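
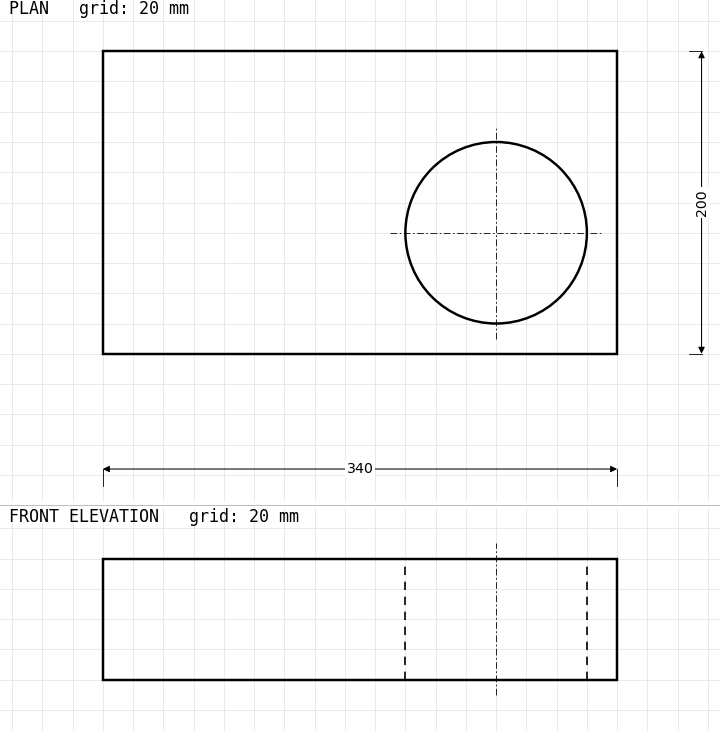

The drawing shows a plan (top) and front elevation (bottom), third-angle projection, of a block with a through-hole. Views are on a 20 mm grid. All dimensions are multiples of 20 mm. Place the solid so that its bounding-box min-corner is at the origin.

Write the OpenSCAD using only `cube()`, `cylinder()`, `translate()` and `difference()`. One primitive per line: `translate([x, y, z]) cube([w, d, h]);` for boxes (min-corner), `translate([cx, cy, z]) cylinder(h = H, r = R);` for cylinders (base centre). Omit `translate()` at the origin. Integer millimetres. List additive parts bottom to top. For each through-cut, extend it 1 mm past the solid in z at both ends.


difference() {
  cube([340, 200, 80]);
  translate([260, 80, -1]) cylinder(h = 82, r = 60);
}


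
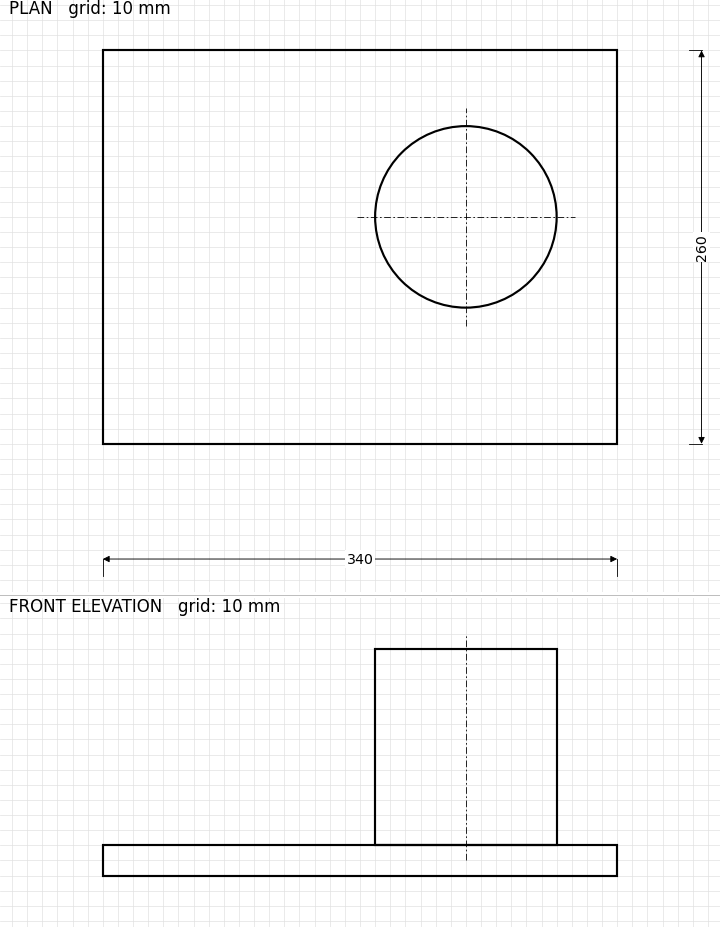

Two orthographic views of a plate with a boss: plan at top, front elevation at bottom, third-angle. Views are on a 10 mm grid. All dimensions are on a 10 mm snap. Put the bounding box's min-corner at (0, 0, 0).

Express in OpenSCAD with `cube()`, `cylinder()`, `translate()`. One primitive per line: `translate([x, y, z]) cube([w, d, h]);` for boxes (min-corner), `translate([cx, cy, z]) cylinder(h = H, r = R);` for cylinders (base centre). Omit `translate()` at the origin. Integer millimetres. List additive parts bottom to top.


cube([340, 260, 20]);
translate([240, 150, 20]) cylinder(h = 130, r = 60);


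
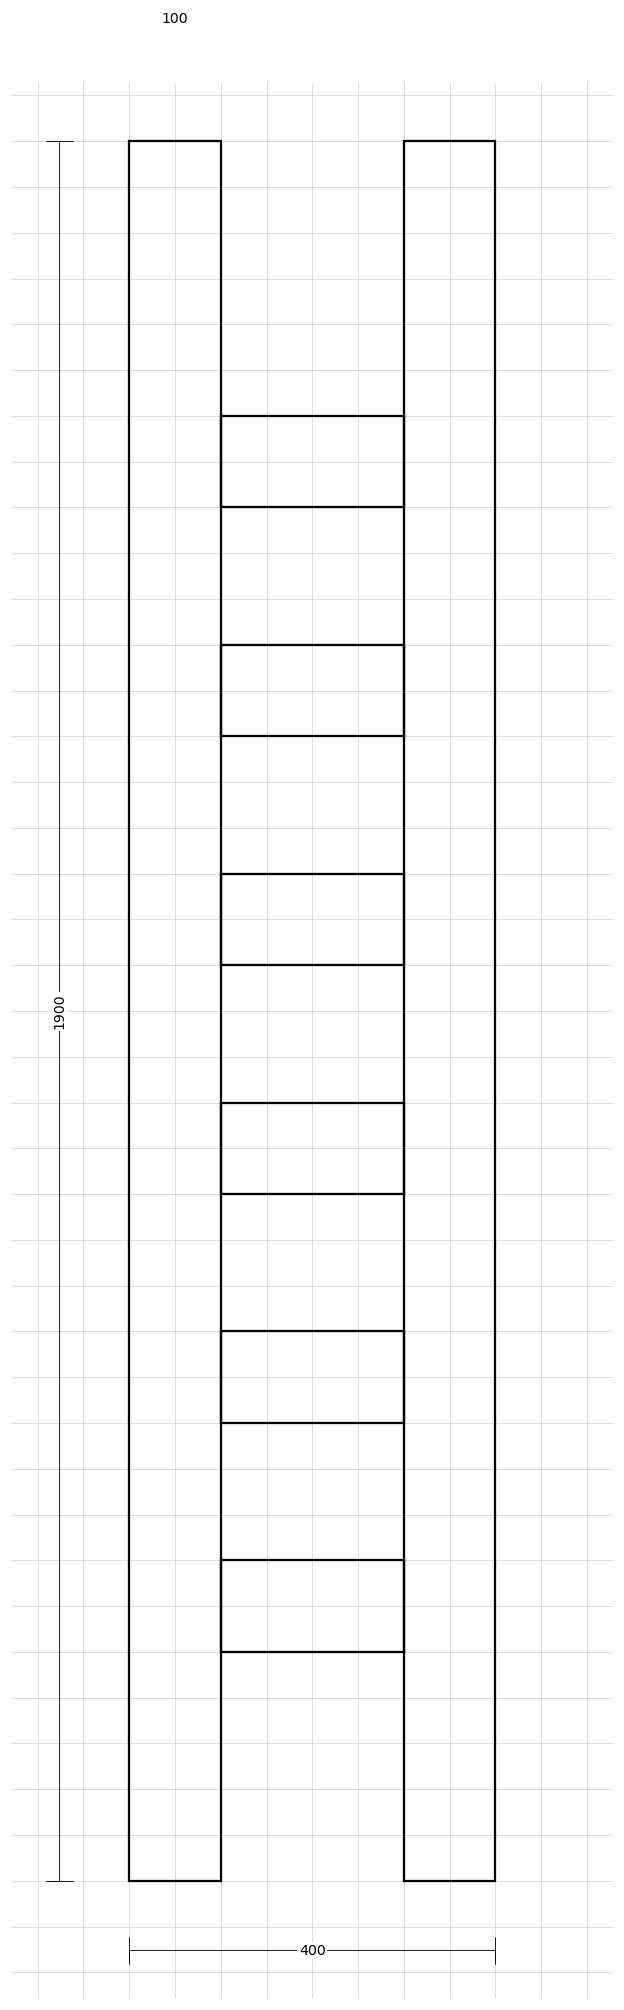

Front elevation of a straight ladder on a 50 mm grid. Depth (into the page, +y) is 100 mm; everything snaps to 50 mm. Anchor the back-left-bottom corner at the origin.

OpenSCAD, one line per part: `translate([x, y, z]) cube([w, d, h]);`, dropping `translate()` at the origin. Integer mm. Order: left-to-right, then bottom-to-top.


cube([100, 100, 1900]);
translate([100, 0, 250]) cube([200, 100, 100]);
translate([100, 0, 500]) cube([200, 100, 100]);
translate([100, 0, 750]) cube([200, 100, 100]);
translate([100, 0, 1000]) cube([200, 100, 100]);
translate([100, 0, 1250]) cube([200, 100, 100]);
translate([100, 0, 1500]) cube([200, 100, 100]);
translate([300, 0, 0]) cube([100, 100, 1900]);


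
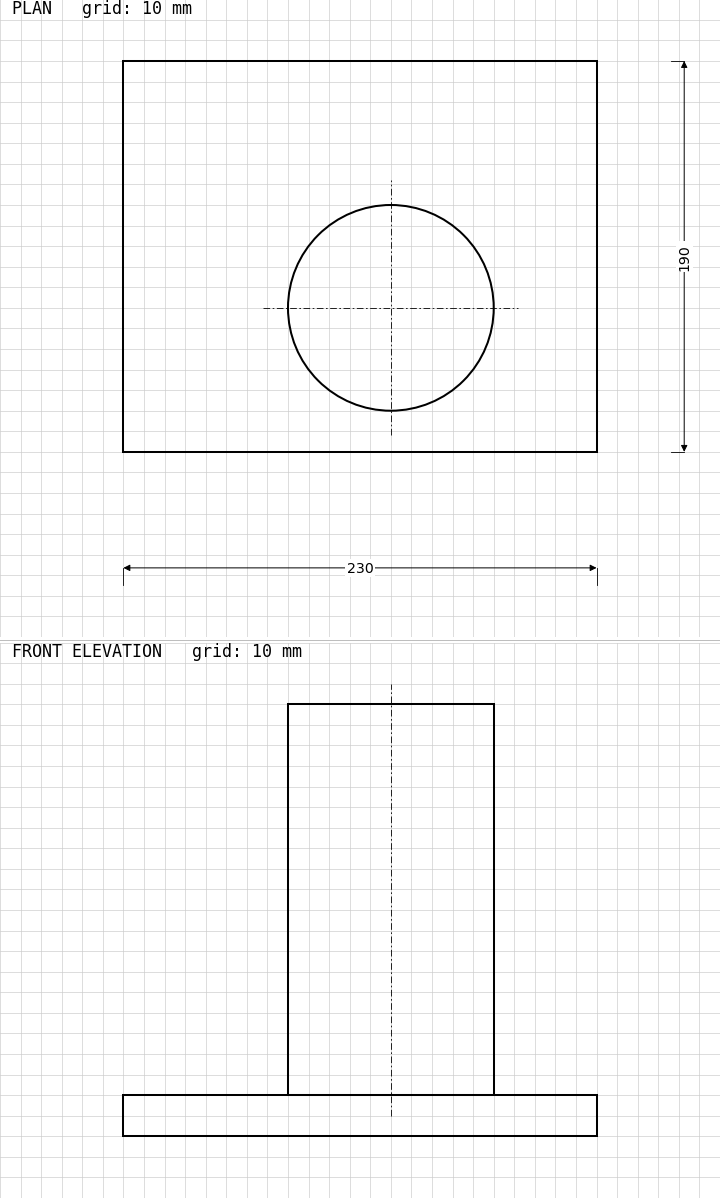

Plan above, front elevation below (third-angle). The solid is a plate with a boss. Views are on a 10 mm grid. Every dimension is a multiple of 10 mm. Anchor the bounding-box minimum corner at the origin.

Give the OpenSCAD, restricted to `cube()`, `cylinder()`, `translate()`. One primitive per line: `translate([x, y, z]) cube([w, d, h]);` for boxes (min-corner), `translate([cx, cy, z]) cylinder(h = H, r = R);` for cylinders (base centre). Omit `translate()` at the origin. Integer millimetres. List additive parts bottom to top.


cube([230, 190, 20]);
translate([130, 70, 20]) cylinder(h = 190, r = 50);


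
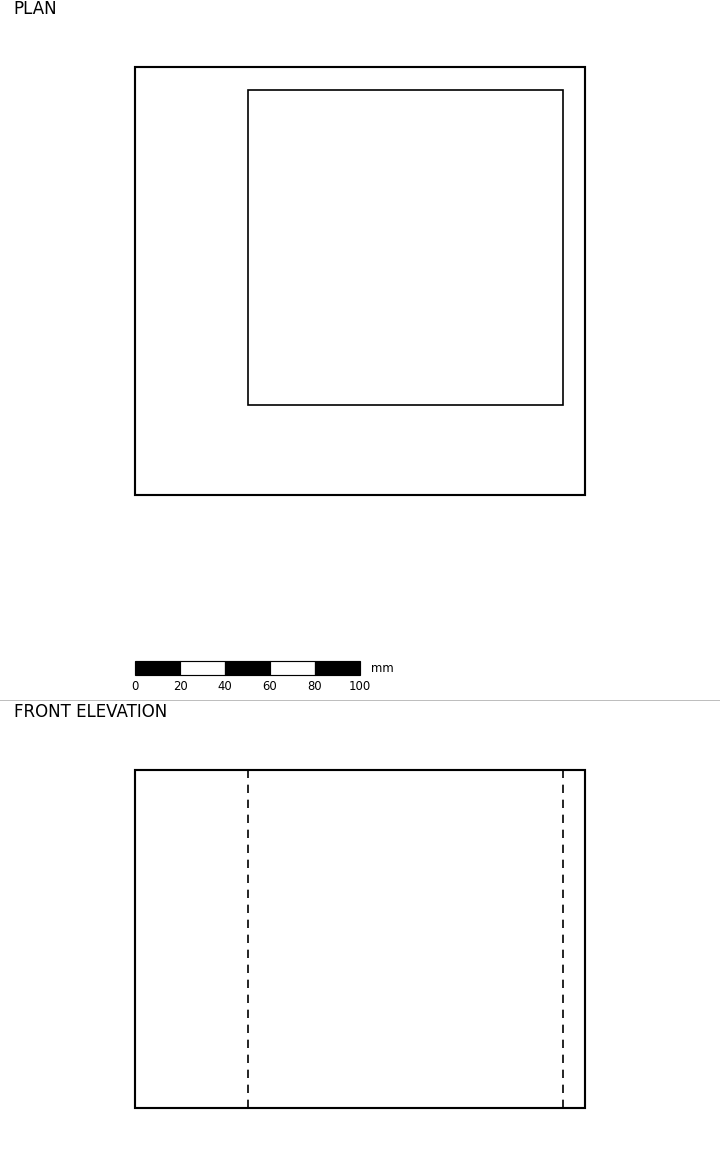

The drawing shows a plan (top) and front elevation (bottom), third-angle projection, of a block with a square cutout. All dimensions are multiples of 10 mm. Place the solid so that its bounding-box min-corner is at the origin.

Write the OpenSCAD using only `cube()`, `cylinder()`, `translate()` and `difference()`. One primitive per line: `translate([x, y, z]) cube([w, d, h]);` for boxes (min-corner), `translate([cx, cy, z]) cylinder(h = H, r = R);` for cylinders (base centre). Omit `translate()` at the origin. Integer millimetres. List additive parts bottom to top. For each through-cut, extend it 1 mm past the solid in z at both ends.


difference() {
  cube([200, 190, 150]);
  translate([50, 40, -1]) cube([140, 140, 152]);
}


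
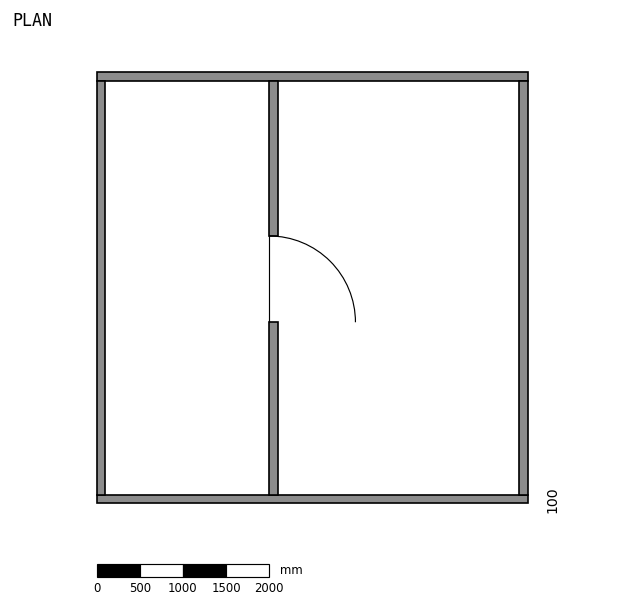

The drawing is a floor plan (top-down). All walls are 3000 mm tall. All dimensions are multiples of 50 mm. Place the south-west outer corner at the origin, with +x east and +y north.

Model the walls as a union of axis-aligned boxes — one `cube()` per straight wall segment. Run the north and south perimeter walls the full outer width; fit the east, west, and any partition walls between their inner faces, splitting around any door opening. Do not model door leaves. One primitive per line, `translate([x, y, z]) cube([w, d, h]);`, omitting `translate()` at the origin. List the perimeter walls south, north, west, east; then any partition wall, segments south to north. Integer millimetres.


cube([5000, 100, 3000]);
translate([0, 4900, 0]) cube([5000, 100, 3000]);
translate([0, 100, 0]) cube([100, 4800, 3000]);
translate([4900, 100, 0]) cube([100, 4800, 3000]);
translate([2000, 100, 0]) cube([100, 2000, 3000]);
translate([2000, 3100, 0]) cube([100, 1800, 3000]);


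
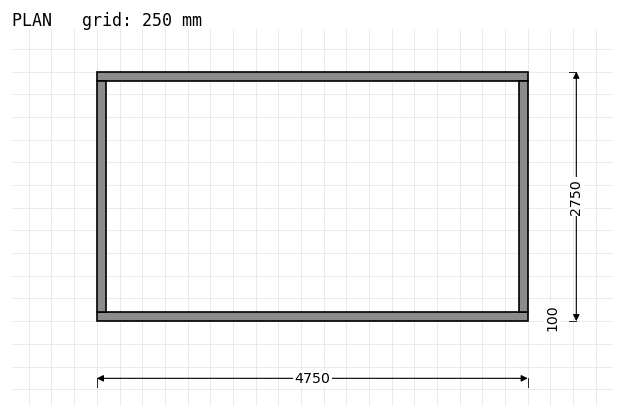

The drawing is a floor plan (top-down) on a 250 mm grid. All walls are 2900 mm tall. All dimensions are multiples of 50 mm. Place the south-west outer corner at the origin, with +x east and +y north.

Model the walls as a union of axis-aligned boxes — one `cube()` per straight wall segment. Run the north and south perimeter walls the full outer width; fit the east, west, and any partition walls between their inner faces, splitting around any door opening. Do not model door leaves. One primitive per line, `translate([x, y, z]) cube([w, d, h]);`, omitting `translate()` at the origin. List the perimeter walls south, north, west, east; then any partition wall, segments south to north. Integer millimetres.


cube([4750, 100, 2900]);
translate([0, 2650, 0]) cube([4750, 100, 2900]);
translate([0, 100, 0]) cube([100, 2550, 2900]);
translate([4650, 100, 0]) cube([100, 2550, 2900]);


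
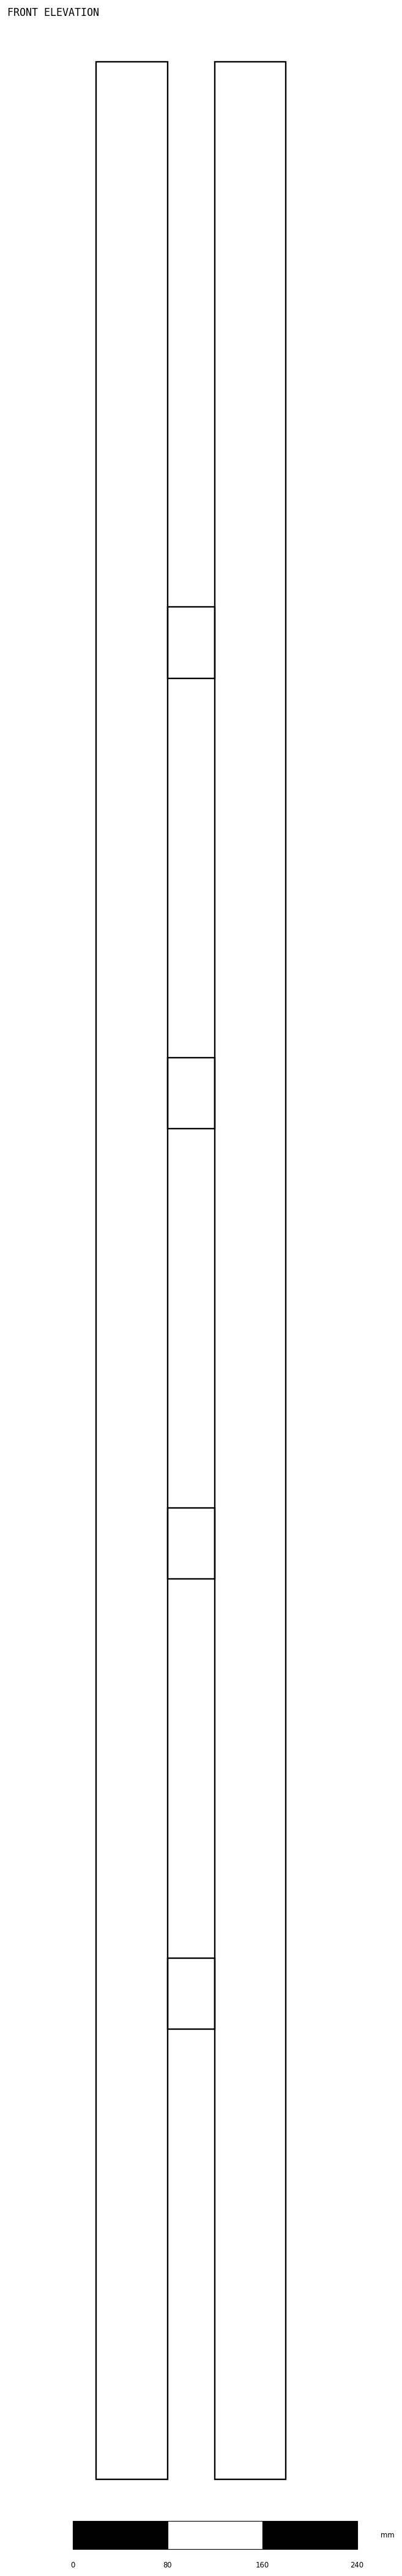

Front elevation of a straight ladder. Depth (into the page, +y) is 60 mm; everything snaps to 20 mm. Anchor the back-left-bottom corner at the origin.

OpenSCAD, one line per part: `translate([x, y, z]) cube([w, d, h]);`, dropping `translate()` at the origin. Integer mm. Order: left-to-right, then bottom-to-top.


cube([60, 60, 2040]);
translate([60, 0, 380]) cube([40, 60, 60]);
translate([60, 0, 760]) cube([40, 60, 60]);
translate([60, 0, 1140]) cube([40, 60, 60]);
translate([60, 0, 1520]) cube([40, 60, 60]);
translate([100, 0, 0]) cube([60, 60, 2040]);


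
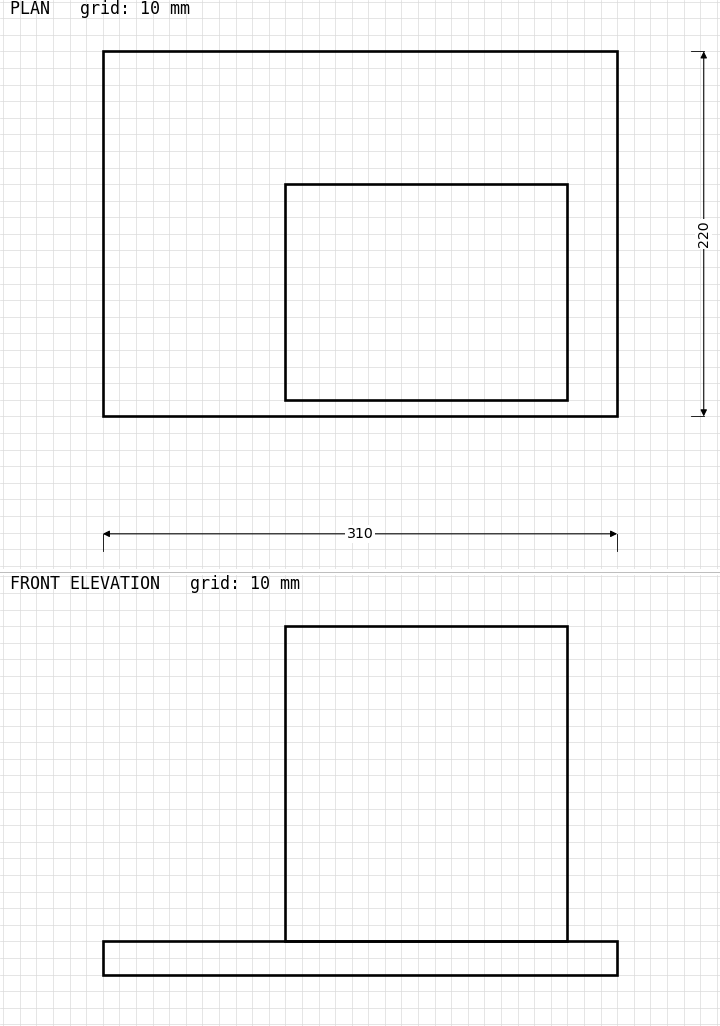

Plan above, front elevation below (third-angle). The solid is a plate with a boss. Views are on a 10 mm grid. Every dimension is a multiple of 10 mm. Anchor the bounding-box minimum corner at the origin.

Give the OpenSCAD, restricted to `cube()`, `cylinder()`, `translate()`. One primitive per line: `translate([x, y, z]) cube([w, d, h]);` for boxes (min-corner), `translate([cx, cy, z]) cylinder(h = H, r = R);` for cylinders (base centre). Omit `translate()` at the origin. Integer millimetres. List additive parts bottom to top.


cube([310, 220, 20]);
translate([110, 10, 20]) cube([170, 130, 190]);


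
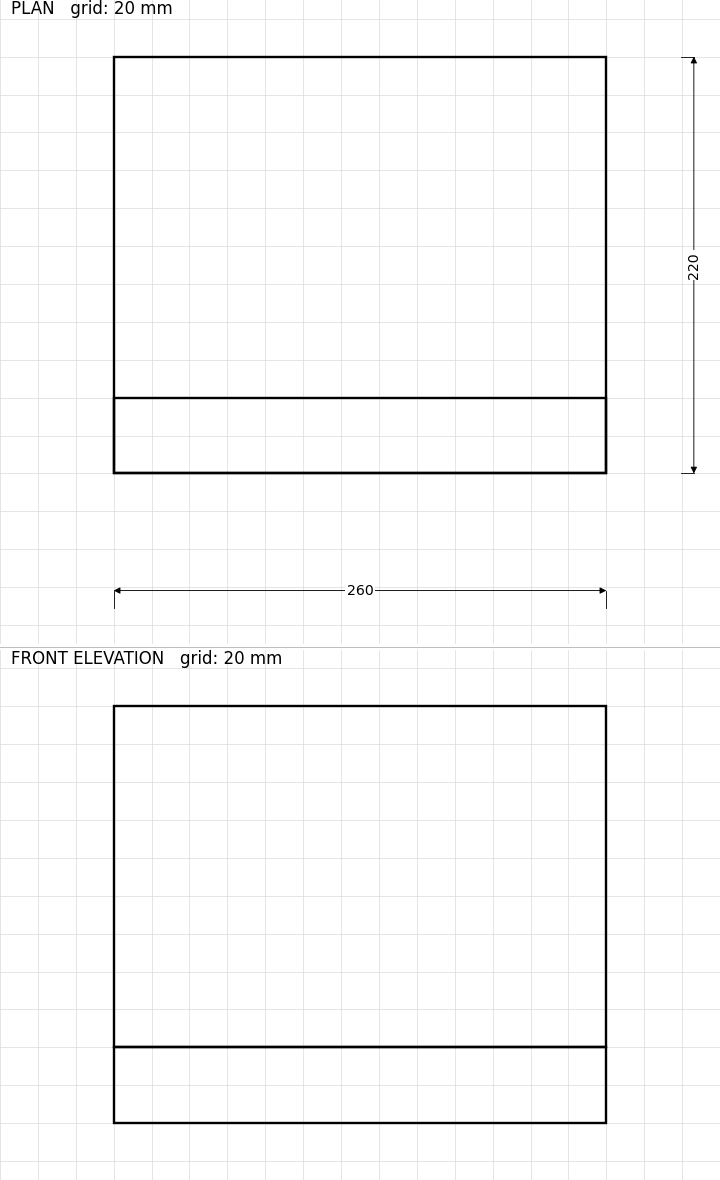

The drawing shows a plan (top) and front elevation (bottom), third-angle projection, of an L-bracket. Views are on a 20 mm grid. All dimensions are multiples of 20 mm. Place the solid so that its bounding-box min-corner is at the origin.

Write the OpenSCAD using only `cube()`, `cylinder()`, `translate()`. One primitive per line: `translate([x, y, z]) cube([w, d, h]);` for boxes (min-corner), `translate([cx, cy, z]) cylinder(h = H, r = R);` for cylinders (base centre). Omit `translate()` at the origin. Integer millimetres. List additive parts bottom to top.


cube([260, 220, 40]);
translate([0, 0, 40]) cube([260, 40, 180]);


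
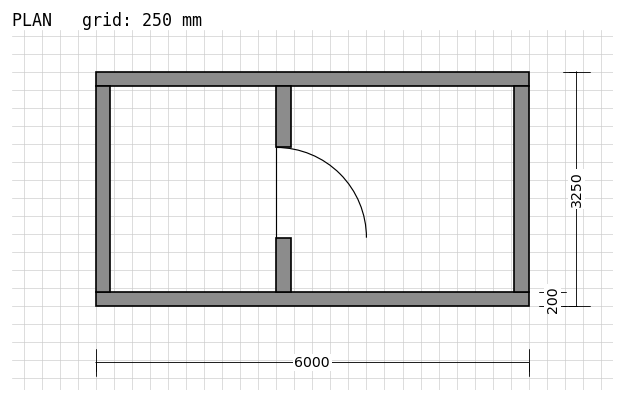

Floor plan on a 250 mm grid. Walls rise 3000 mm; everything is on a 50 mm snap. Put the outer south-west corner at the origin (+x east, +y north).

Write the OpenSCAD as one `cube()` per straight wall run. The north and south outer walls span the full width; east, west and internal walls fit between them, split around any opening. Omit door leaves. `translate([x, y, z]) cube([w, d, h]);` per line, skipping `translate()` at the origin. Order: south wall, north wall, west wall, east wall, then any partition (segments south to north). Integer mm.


cube([6000, 200, 3000]);
translate([0, 3050, 0]) cube([6000, 200, 3000]);
translate([0, 200, 0]) cube([200, 2850, 3000]);
translate([5800, 200, 0]) cube([200, 2850, 3000]);
translate([2500, 200, 0]) cube([200, 750, 3000]);
translate([2500, 2200, 0]) cube([200, 850, 3000]);


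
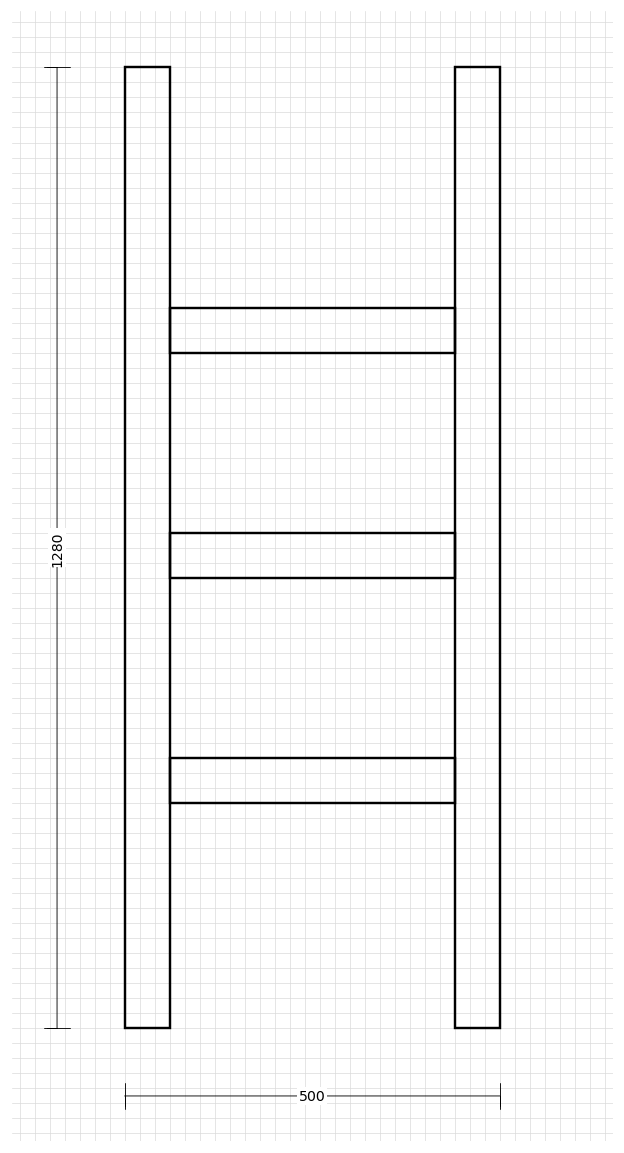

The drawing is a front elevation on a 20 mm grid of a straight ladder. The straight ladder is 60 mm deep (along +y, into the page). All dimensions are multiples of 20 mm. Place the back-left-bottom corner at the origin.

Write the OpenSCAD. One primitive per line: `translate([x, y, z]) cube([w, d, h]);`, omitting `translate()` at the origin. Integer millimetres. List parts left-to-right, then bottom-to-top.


cube([60, 60, 1280]);
translate([60, 0, 300]) cube([380, 60, 60]);
translate([60, 0, 600]) cube([380, 60, 60]);
translate([60, 0, 900]) cube([380, 60, 60]);
translate([440, 0, 0]) cube([60, 60, 1280]);


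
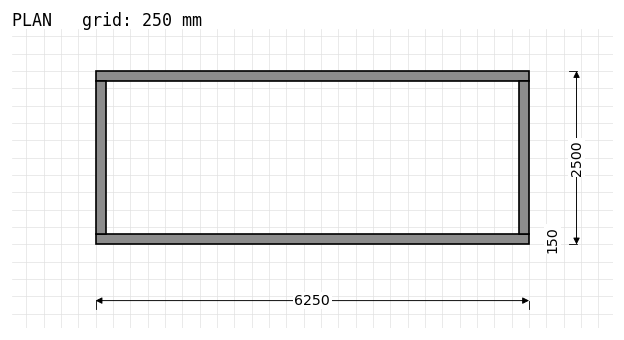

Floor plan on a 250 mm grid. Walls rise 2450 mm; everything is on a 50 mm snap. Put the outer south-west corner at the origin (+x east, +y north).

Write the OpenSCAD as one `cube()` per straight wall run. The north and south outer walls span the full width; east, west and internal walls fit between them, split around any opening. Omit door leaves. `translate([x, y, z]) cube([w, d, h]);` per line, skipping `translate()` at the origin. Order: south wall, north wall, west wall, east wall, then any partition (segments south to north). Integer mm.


cube([6250, 150, 2450]);
translate([0, 2350, 0]) cube([6250, 150, 2450]);
translate([0, 150, 0]) cube([150, 2200, 2450]);
translate([6100, 150, 0]) cube([150, 2200, 2450]);


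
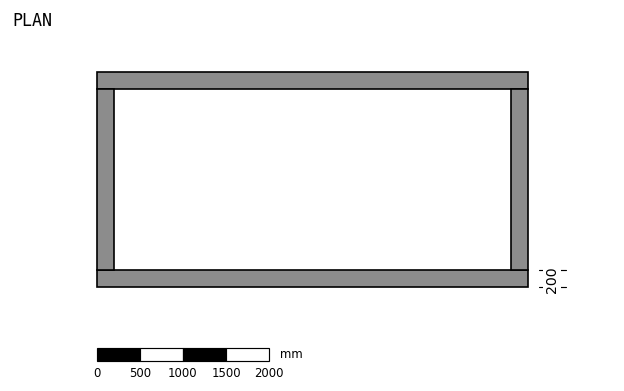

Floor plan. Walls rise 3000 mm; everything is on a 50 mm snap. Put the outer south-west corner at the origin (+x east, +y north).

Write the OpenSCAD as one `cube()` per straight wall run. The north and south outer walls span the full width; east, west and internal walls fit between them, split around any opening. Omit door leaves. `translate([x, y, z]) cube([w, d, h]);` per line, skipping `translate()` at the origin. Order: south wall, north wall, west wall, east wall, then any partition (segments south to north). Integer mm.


cube([5000, 200, 3000]);
translate([0, 2300, 0]) cube([5000, 200, 3000]);
translate([0, 200, 0]) cube([200, 2100, 3000]);
translate([4800, 200, 0]) cube([200, 2100, 3000]);


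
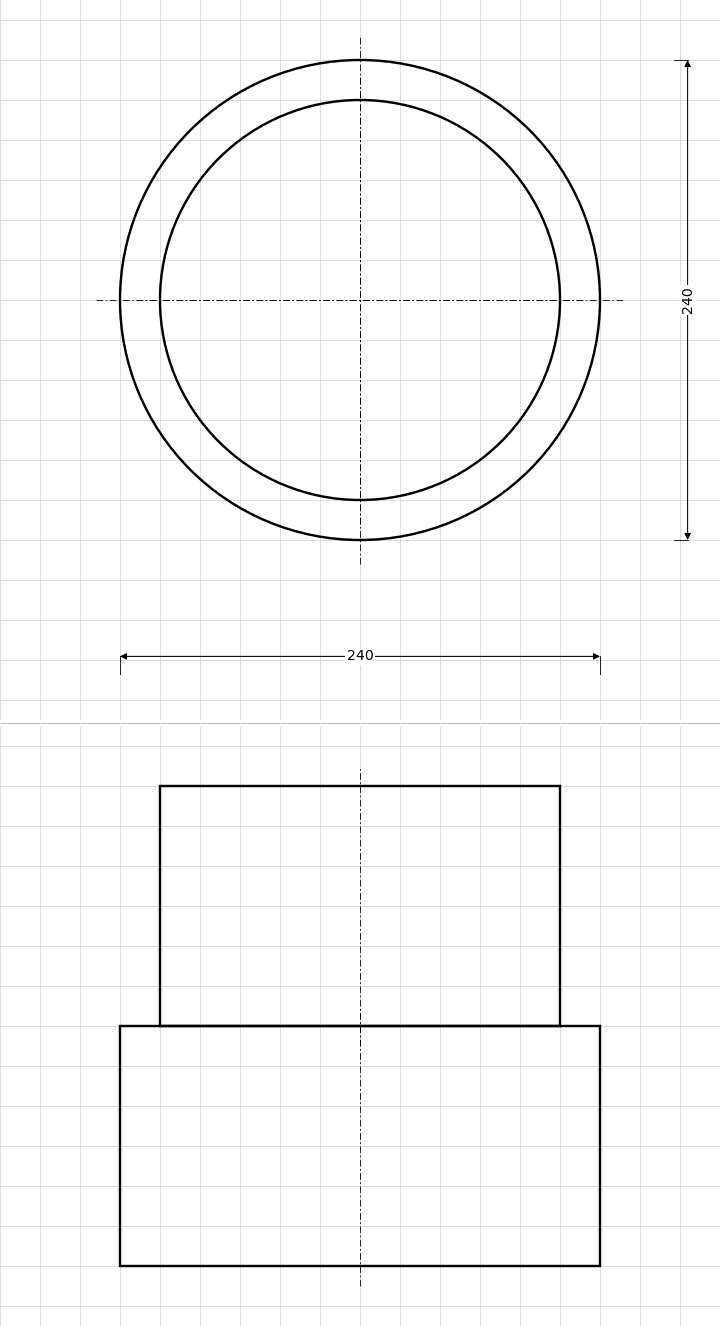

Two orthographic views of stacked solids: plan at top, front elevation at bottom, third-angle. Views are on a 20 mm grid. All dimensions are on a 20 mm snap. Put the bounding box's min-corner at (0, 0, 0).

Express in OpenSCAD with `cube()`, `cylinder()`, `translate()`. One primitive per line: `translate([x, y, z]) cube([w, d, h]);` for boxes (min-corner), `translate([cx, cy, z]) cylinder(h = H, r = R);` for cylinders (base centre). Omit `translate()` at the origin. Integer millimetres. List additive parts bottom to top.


translate([120, 120, 0]) cylinder(h = 120, r = 120);
translate([120, 120, 120]) cylinder(h = 120, r = 100);


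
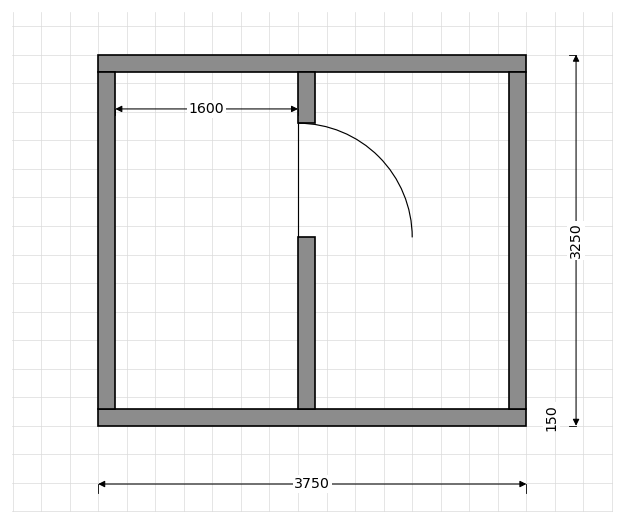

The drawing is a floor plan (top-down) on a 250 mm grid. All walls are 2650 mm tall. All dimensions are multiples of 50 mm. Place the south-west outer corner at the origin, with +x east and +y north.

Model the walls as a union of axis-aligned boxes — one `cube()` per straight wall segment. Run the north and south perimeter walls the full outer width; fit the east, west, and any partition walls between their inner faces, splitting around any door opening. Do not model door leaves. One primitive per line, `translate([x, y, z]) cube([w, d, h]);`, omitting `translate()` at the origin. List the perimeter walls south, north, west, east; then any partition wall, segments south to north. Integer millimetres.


cube([3750, 150, 2650]);
translate([0, 3100, 0]) cube([3750, 150, 2650]);
translate([0, 150, 0]) cube([150, 2950, 2650]);
translate([3600, 150, 0]) cube([150, 2950, 2650]);
translate([1750, 150, 0]) cube([150, 1500, 2650]);
translate([1750, 2650, 0]) cube([150, 450, 2650]);


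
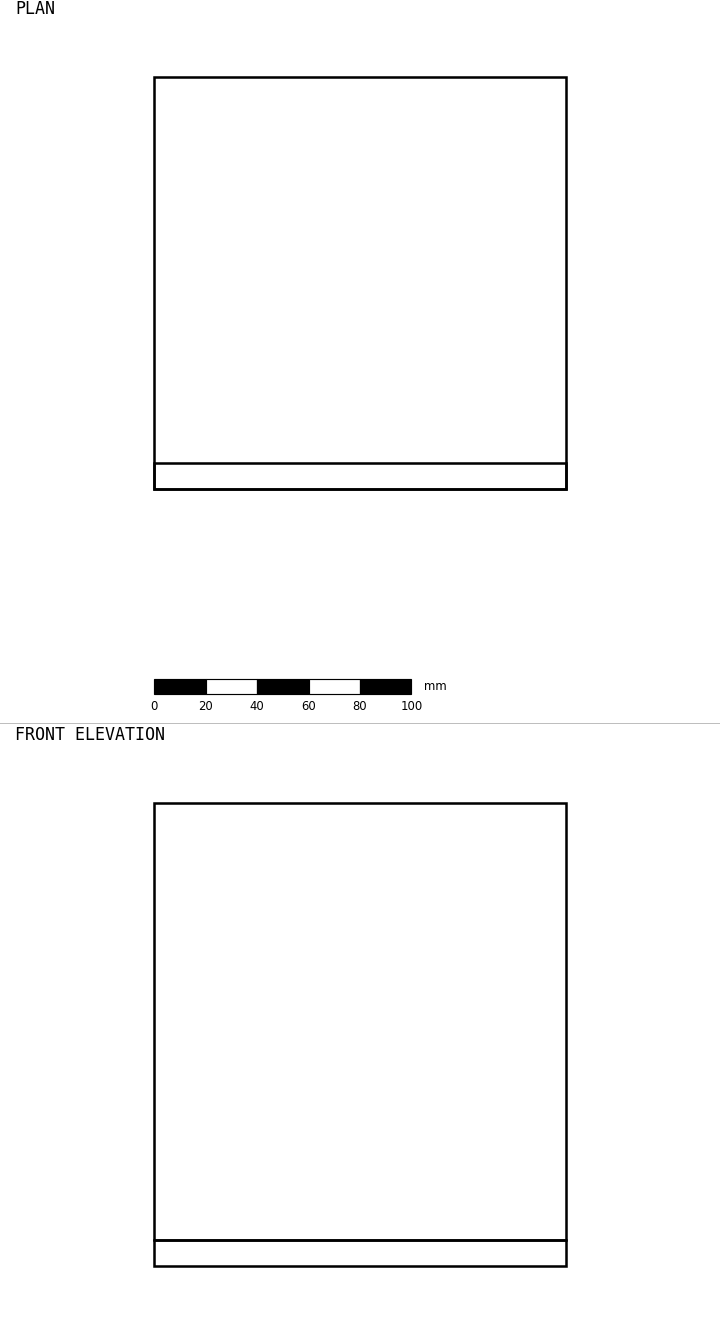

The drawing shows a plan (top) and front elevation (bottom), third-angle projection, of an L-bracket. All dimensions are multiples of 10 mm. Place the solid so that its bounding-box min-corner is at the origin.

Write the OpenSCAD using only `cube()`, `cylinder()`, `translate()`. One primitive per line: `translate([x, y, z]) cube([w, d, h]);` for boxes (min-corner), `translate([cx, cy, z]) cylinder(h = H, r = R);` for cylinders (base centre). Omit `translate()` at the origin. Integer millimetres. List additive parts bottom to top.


cube([160, 160, 10]);
translate([0, 0, 10]) cube([160, 10, 170]);


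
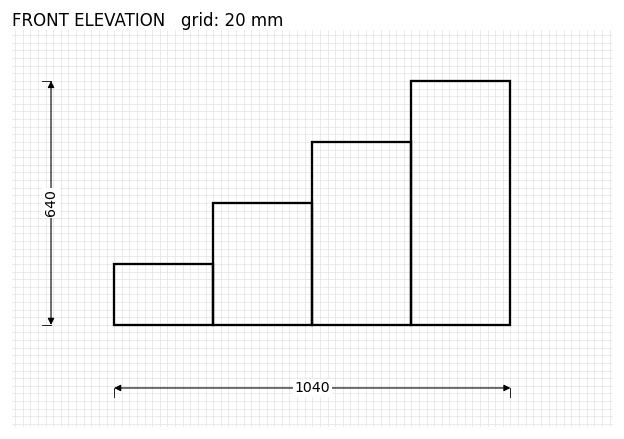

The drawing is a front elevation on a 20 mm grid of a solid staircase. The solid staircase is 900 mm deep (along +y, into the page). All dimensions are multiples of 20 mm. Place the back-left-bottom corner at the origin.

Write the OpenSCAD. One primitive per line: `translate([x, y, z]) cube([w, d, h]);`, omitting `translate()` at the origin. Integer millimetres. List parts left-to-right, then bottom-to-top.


cube([260, 900, 160]);
translate([260, 0, 0]) cube([260, 900, 320]);
translate([520, 0, 0]) cube([260, 900, 480]);
translate([780, 0, 0]) cube([260, 900, 640]);


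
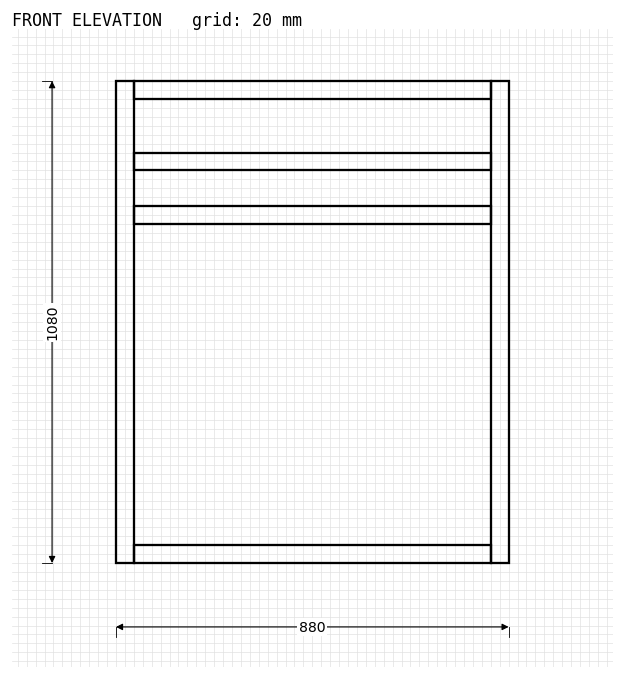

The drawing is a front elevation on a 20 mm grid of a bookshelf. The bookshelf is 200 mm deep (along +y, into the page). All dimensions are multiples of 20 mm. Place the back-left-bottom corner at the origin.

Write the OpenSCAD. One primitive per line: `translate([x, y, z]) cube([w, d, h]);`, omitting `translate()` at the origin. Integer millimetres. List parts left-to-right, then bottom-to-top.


cube([40, 200, 1080]);
translate([40, 0, 0]) cube([800, 200, 40]);
translate([40, 0, 760]) cube([800, 200, 40]);
translate([40, 0, 880]) cube([800, 200, 40]);
translate([40, 0, 1040]) cube([800, 200, 40]);
translate([840, 0, 0]) cube([40, 200, 1080]);


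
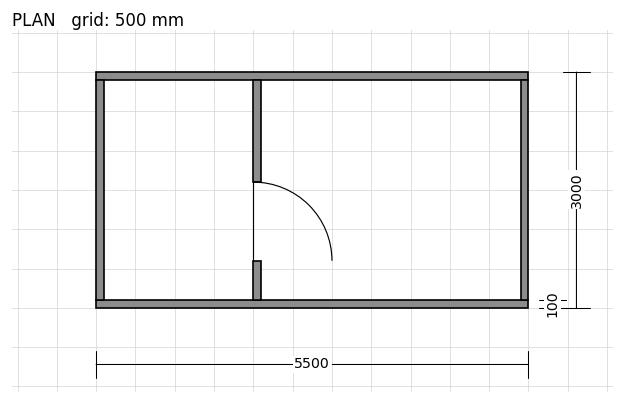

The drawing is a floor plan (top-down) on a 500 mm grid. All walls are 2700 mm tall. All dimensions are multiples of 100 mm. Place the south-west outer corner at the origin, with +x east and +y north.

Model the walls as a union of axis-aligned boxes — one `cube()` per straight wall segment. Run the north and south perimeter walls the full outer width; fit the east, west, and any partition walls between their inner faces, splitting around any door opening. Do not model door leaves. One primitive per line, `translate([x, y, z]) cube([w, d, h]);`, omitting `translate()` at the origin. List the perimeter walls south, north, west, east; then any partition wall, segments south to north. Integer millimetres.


cube([5500, 100, 2700]);
translate([0, 2900, 0]) cube([5500, 100, 2700]);
translate([0, 100, 0]) cube([100, 2800, 2700]);
translate([5400, 100, 0]) cube([100, 2800, 2700]);
translate([2000, 100, 0]) cube([100, 500, 2700]);
translate([2000, 1600, 0]) cube([100, 1300, 2700]);


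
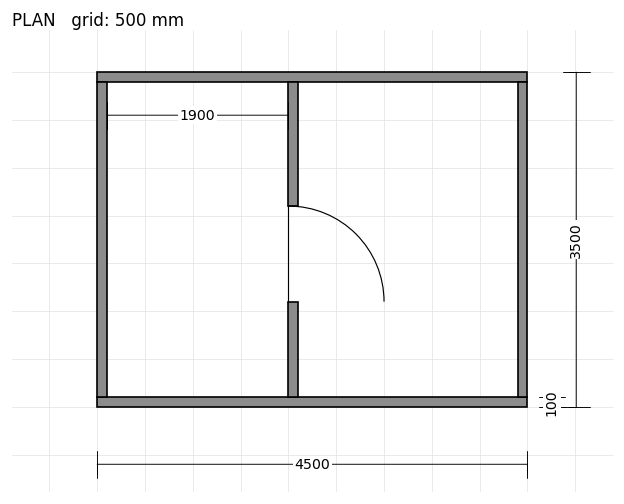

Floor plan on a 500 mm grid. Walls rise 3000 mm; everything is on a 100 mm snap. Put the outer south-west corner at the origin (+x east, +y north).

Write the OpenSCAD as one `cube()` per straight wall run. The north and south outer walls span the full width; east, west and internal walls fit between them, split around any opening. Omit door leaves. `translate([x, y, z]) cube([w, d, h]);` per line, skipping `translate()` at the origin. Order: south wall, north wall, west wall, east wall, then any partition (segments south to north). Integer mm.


cube([4500, 100, 3000]);
translate([0, 3400, 0]) cube([4500, 100, 3000]);
translate([0, 100, 0]) cube([100, 3300, 3000]);
translate([4400, 100, 0]) cube([100, 3300, 3000]);
translate([2000, 100, 0]) cube([100, 1000, 3000]);
translate([2000, 2100, 0]) cube([100, 1300, 3000]);


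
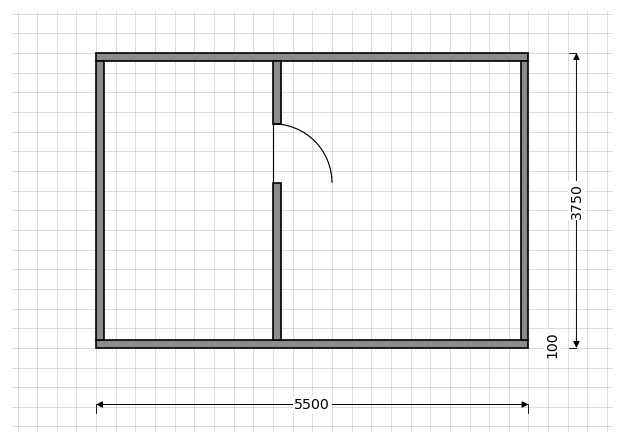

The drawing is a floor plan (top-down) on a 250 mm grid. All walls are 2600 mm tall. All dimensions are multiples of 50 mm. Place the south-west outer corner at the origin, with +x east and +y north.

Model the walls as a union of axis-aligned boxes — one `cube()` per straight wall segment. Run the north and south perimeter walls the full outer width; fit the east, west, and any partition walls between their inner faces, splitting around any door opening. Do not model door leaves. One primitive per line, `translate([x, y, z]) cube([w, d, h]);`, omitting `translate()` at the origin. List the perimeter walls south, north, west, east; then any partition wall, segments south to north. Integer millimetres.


cube([5500, 100, 2600]);
translate([0, 3650, 0]) cube([5500, 100, 2600]);
translate([0, 100, 0]) cube([100, 3550, 2600]);
translate([5400, 100, 0]) cube([100, 3550, 2600]);
translate([2250, 100, 0]) cube([100, 2000, 2600]);
translate([2250, 2850, 0]) cube([100, 800, 2600]);


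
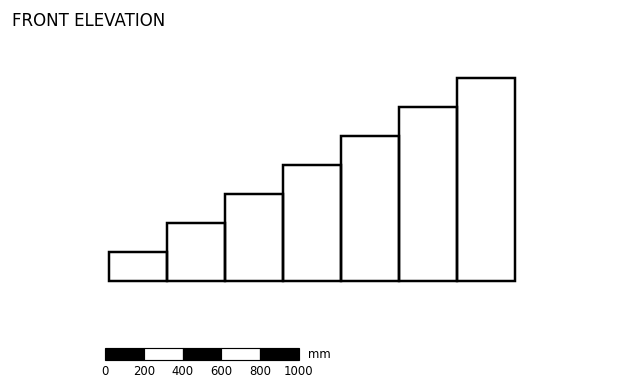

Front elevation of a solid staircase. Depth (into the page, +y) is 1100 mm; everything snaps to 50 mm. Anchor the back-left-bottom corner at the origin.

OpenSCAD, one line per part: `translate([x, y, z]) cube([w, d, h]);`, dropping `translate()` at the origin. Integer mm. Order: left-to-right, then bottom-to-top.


cube([300, 1100, 150]);
translate([300, 0, 0]) cube([300, 1100, 300]);
translate([600, 0, 0]) cube([300, 1100, 450]);
translate([900, 0, 0]) cube([300, 1100, 600]);
translate([1200, 0, 0]) cube([300, 1100, 750]);
translate([1500, 0, 0]) cube([300, 1100, 900]);
translate([1800, 0, 0]) cube([300, 1100, 1050]);


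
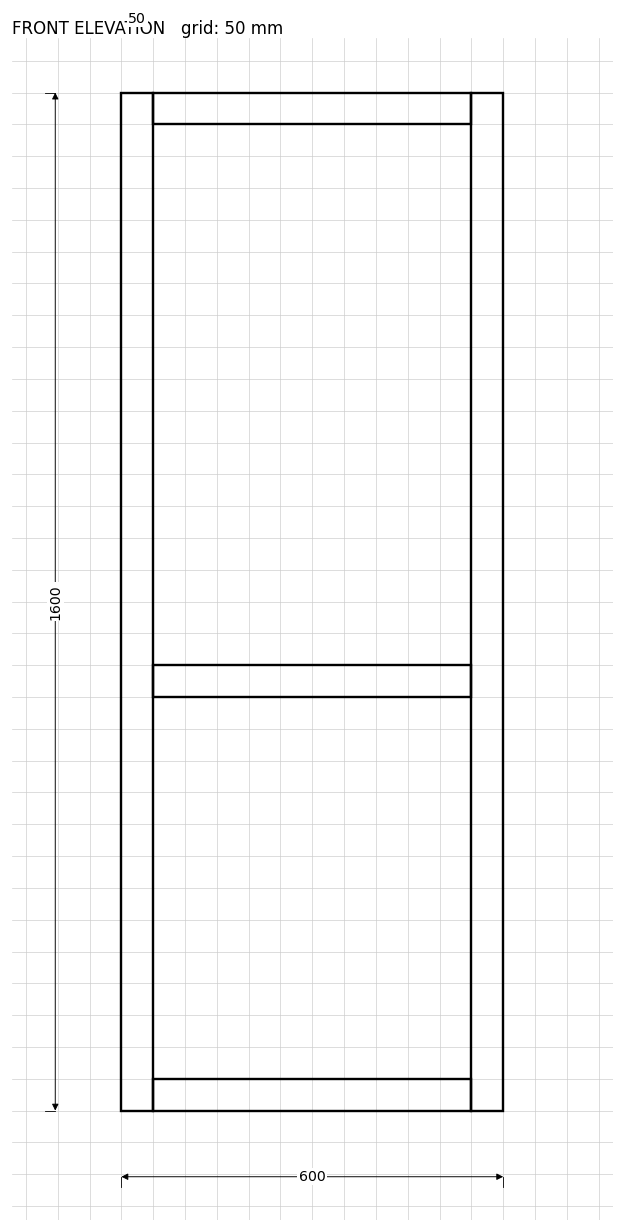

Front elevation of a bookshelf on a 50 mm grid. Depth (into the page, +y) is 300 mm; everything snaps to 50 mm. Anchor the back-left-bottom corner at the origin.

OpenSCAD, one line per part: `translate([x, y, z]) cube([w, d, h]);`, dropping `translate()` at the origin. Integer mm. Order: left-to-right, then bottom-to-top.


cube([50, 300, 1600]);
translate([50, 0, 0]) cube([500, 300, 50]);
translate([50, 0, 650]) cube([500, 300, 50]);
translate([50, 0, 1550]) cube([500, 300, 50]);
translate([550, 0, 0]) cube([50, 300, 1600]);


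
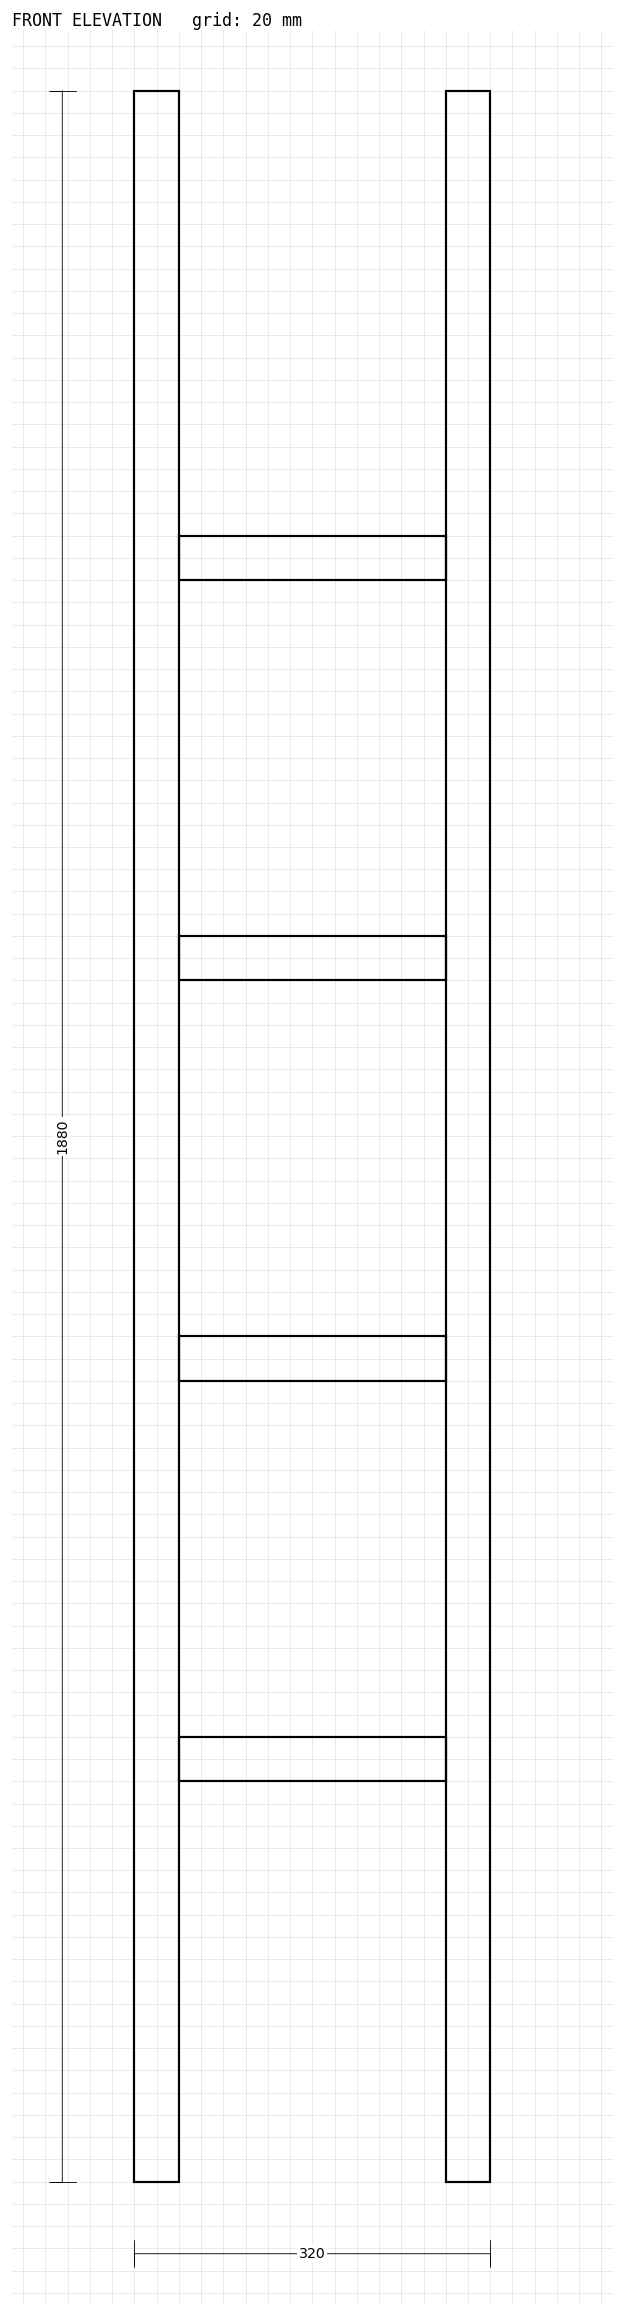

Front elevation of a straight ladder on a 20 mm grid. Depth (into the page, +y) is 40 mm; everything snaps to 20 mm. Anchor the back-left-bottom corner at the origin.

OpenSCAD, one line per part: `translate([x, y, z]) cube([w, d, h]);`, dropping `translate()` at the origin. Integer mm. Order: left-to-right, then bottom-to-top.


cube([40, 40, 1880]);
translate([40, 0, 360]) cube([240, 40, 40]);
translate([40, 0, 720]) cube([240, 40, 40]);
translate([40, 0, 1080]) cube([240, 40, 40]);
translate([40, 0, 1440]) cube([240, 40, 40]);
translate([280, 0, 0]) cube([40, 40, 1880]);


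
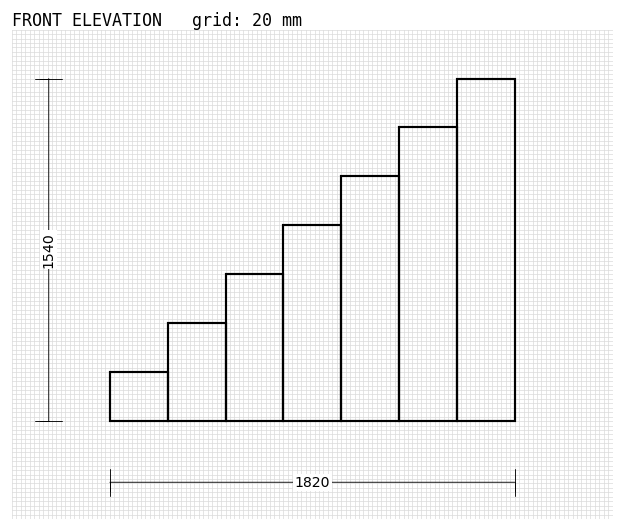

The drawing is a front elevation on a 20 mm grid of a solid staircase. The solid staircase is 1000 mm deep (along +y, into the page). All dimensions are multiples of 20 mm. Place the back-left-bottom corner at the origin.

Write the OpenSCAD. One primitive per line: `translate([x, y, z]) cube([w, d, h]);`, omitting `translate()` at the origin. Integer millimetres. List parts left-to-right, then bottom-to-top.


cube([260, 1000, 220]);
translate([260, 0, 0]) cube([260, 1000, 440]);
translate([520, 0, 0]) cube([260, 1000, 660]);
translate([780, 0, 0]) cube([260, 1000, 880]);
translate([1040, 0, 0]) cube([260, 1000, 1100]);
translate([1300, 0, 0]) cube([260, 1000, 1320]);
translate([1560, 0, 0]) cube([260, 1000, 1540]);


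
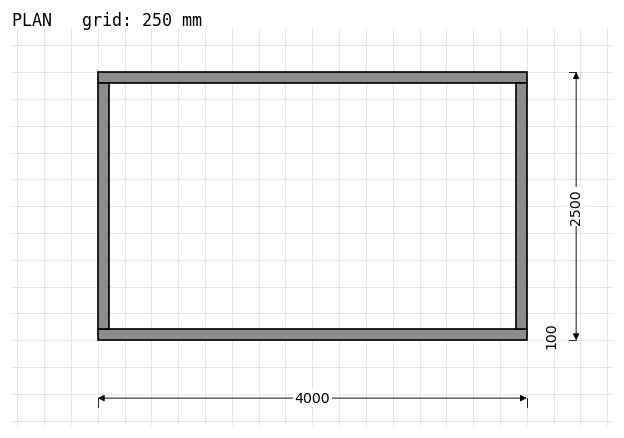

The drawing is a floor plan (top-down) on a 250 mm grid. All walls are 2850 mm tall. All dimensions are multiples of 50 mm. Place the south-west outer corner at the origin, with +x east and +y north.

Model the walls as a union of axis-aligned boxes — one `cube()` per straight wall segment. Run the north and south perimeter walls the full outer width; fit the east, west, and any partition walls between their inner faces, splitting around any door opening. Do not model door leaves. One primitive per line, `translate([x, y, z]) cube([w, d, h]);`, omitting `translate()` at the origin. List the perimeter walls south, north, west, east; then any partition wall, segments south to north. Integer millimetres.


cube([4000, 100, 2850]);
translate([0, 2400, 0]) cube([4000, 100, 2850]);
translate([0, 100, 0]) cube([100, 2300, 2850]);
translate([3900, 100, 0]) cube([100, 2300, 2850]);


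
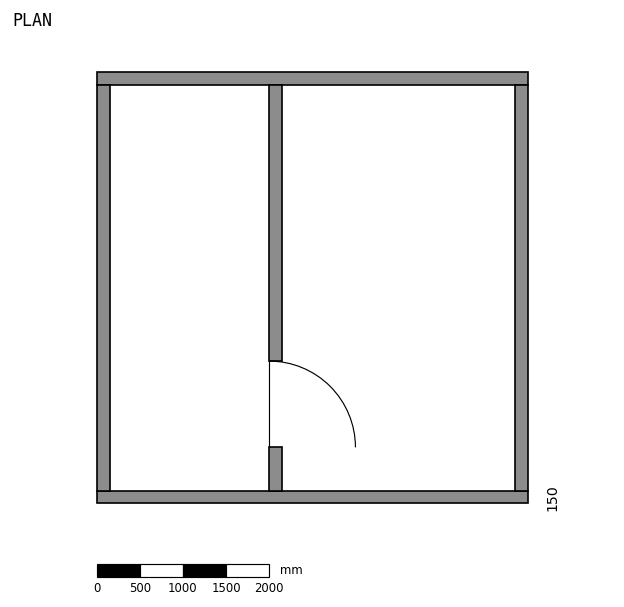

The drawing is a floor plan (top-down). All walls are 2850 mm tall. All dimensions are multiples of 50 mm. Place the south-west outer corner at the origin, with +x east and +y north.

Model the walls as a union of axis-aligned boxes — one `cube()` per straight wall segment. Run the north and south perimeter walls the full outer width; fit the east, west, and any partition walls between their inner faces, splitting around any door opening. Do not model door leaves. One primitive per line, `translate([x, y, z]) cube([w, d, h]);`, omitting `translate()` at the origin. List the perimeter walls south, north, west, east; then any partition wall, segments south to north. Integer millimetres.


cube([5000, 150, 2850]);
translate([0, 4850, 0]) cube([5000, 150, 2850]);
translate([0, 150, 0]) cube([150, 4700, 2850]);
translate([4850, 150, 0]) cube([150, 4700, 2850]);
translate([2000, 150, 0]) cube([150, 500, 2850]);
translate([2000, 1650, 0]) cube([150, 3200, 2850]);


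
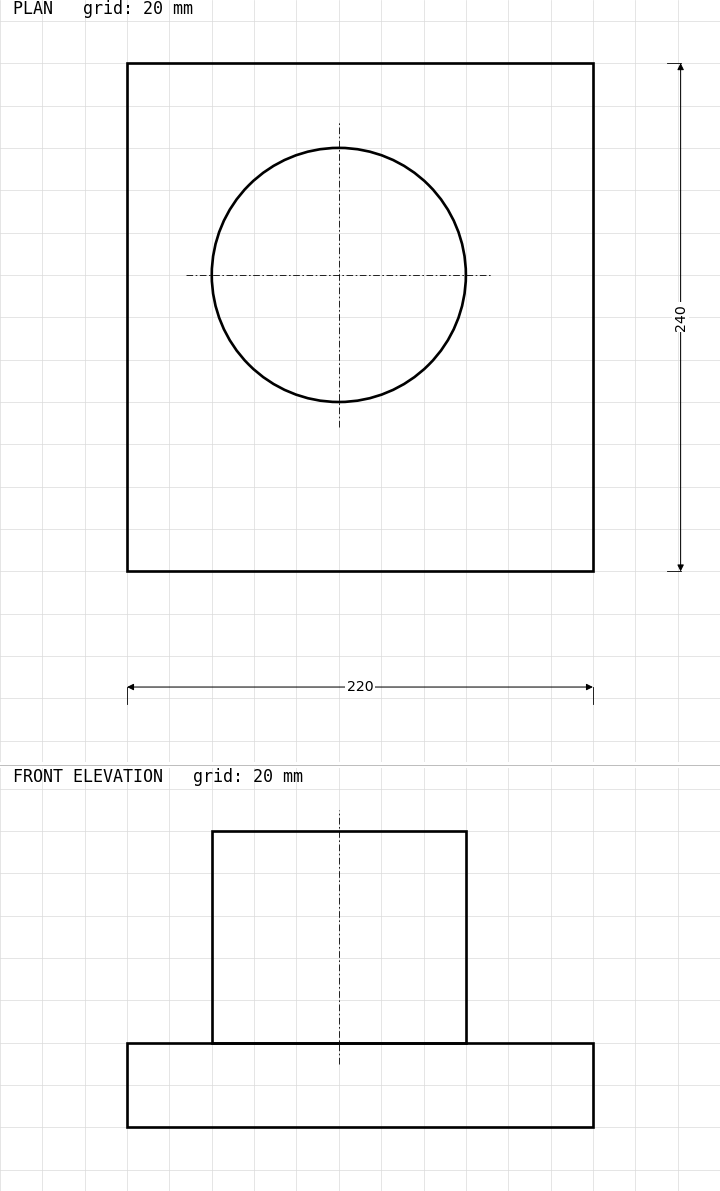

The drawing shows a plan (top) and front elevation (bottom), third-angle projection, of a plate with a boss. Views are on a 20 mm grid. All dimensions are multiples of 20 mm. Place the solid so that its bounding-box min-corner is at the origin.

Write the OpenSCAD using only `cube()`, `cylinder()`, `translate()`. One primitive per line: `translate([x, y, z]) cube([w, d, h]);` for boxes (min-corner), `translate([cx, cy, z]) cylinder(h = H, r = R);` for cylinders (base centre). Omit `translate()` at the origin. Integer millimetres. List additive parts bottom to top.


cube([220, 240, 40]);
translate([100, 140, 40]) cylinder(h = 100, r = 60);


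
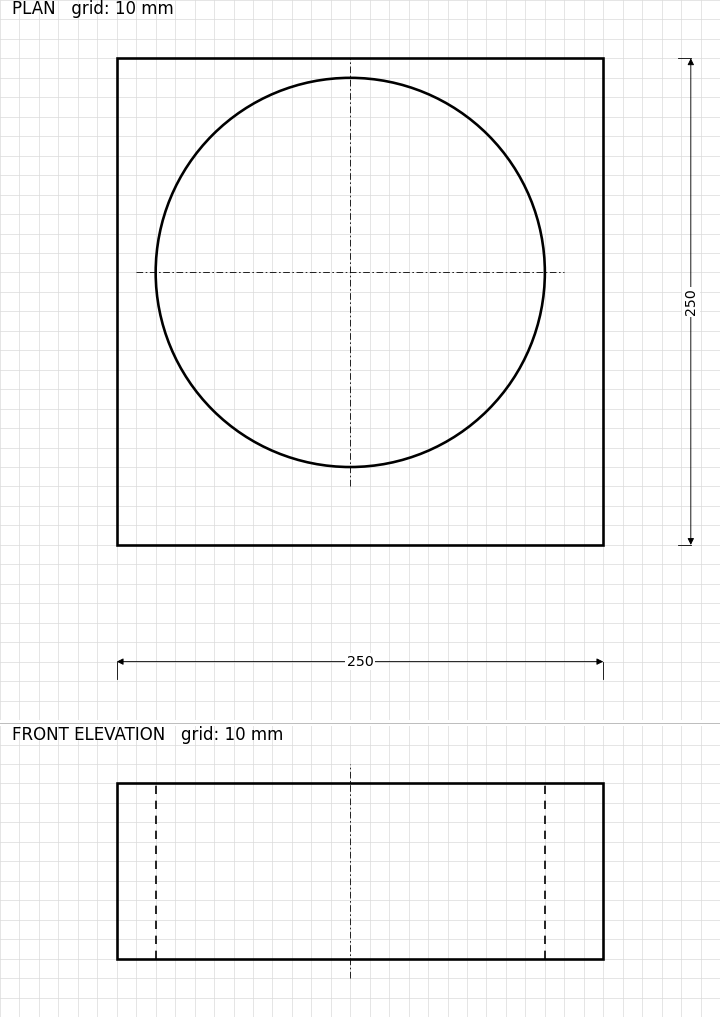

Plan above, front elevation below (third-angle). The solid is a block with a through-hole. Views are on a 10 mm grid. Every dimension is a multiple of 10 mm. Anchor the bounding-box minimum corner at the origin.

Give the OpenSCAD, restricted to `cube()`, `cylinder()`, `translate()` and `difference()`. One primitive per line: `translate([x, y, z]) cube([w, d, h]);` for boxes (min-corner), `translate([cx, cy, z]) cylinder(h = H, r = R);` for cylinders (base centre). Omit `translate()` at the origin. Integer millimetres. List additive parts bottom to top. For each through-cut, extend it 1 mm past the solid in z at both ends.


difference() {
  cube([250, 250, 90]);
  translate([120, 140, -1]) cylinder(h = 92, r = 100);
}


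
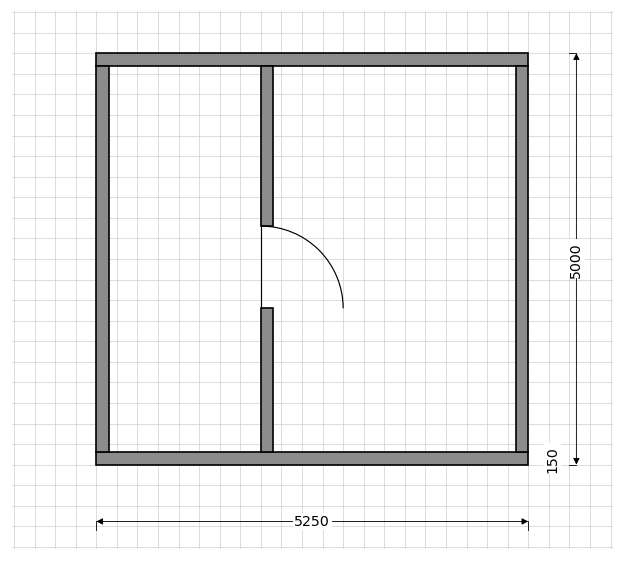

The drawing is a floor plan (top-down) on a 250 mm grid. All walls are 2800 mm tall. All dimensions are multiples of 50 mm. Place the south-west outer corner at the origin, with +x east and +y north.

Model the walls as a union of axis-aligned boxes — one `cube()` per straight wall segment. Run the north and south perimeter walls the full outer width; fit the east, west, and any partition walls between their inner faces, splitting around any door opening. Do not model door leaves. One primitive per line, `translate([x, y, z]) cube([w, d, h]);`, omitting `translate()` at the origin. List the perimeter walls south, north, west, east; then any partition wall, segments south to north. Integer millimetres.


cube([5250, 150, 2800]);
translate([0, 4850, 0]) cube([5250, 150, 2800]);
translate([0, 150, 0]) cube([150, 4700, 2800]);
translate([5100, 150, 0]) cube([150, 4700, 2800]);
translate([2000, 150, 0]) cube([150, 1750, 2800]);
translate([2000, 2900, 0]) cube([150, 1950, 2800]);


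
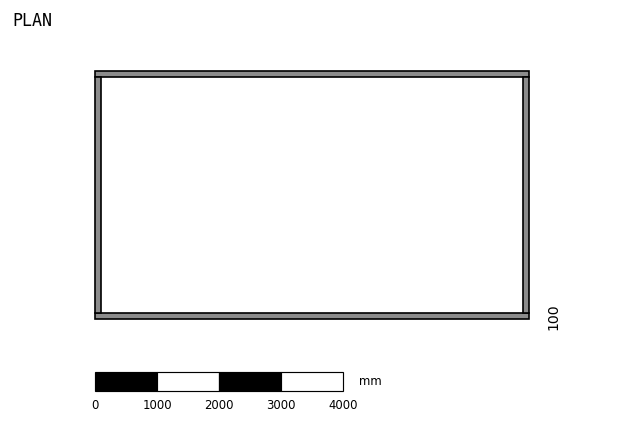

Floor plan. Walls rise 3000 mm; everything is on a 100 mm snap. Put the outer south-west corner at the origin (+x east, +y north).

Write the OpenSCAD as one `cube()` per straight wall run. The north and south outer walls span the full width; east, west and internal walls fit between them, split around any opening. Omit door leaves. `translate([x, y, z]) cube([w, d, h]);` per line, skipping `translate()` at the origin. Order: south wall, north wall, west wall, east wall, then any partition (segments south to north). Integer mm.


cube([7000, 100, 3000]);
translate([0, 3900, 0]) cube([7000, 100, 3000]);
translate([0, 100, 0]) cube([100, 3800, 3000]);
translate([6900, 100, 0]) cube([100, 3800, 3000]);


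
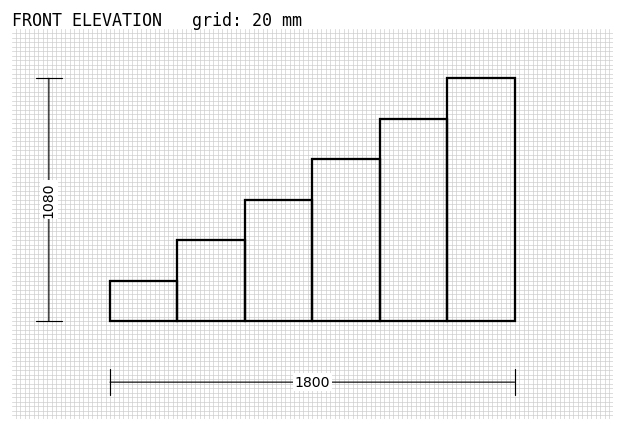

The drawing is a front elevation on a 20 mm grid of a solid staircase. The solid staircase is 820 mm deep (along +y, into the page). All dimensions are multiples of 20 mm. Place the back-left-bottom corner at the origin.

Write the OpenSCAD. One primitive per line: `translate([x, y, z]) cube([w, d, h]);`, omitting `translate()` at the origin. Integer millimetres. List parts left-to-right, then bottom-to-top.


cube([300, 820, 180]);
translate([300, 0, 0]) cube([300, 820, 360]);
translate([600, 0, 0]) cube([300, 820, 540]);
translate([900, 0, 0]) cube([300, 820, 720]);
translate([1200, 0, 0]) cube([300, 820, 900]);
translate([1500, 0, 0]) cube([300, 820, 1080]);


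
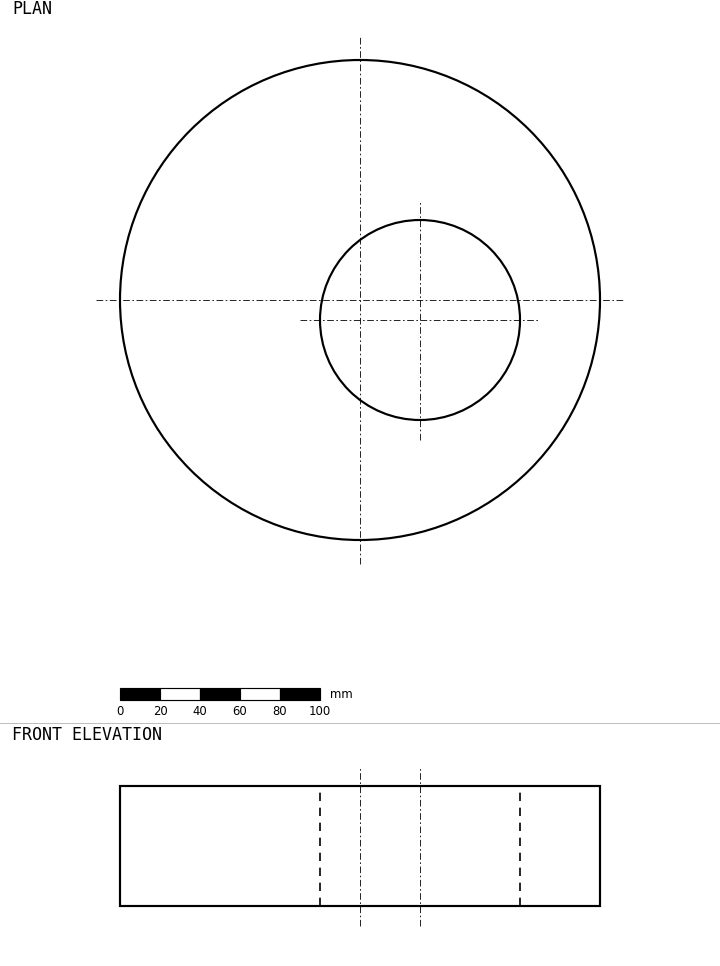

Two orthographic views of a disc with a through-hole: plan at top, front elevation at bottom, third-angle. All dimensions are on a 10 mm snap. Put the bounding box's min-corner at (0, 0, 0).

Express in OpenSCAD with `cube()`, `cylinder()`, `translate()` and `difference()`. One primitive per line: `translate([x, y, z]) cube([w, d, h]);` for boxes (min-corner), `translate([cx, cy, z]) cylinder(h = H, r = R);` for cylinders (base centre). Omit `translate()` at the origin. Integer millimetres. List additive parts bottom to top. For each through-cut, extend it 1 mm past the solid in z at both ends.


difference() {
  translate([120, 120, 0]) cylinder(h = 60, r = 120);
  translate([150, 110, -1]) cylinder(h = 62, r = 50);
}


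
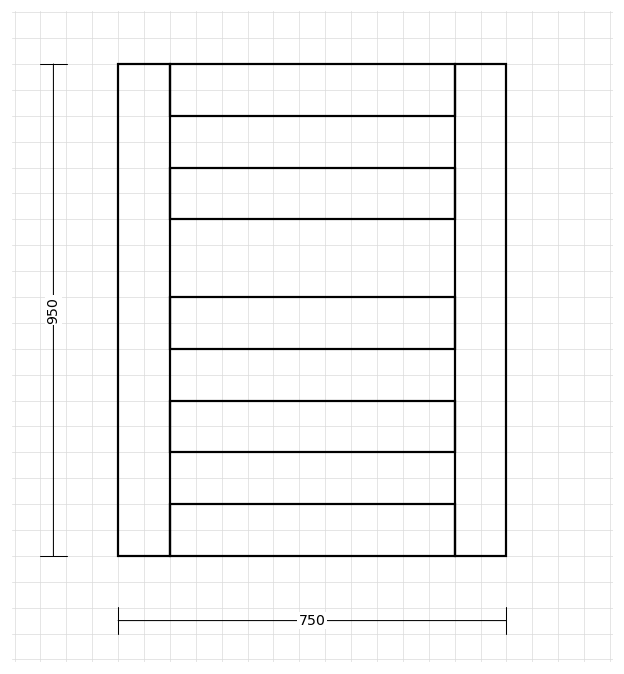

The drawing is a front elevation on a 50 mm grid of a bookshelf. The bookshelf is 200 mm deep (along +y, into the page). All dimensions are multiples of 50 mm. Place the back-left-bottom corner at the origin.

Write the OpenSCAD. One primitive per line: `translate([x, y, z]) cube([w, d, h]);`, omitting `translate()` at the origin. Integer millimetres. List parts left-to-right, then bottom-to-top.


cube([100, 200, 950]);
translate([100, 0, 0]) cube([550, 200, 100]);
translate([100, 0, 200]) cube([550, 200, 100]);
translate([100, 0, 400]) cube([550, 200, 100]);
translate([100, 0, 650]) cube([550, 200, 100]);
translate([100, 0, 850]) cube([550, 200, 100]);
translate([650, 0, 0]) cube([100, 200, 950]);


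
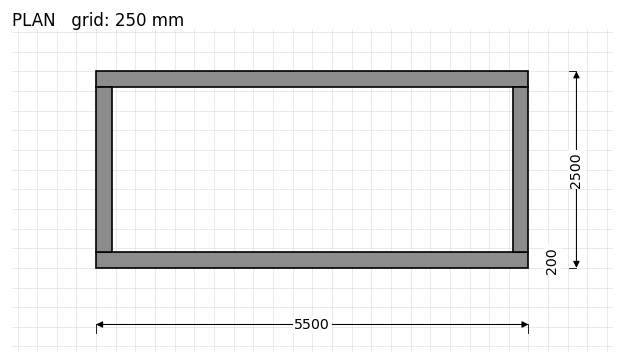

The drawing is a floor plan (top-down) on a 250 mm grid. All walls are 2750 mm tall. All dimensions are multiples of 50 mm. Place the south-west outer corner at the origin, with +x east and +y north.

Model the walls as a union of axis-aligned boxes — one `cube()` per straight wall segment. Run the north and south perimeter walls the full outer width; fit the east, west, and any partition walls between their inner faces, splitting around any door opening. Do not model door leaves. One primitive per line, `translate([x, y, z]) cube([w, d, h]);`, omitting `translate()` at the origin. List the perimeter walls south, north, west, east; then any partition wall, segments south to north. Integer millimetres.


cube([5500, 200, 2750]);
translate([0, 2300, 0]) cube([5500, 200, 2750]);
translate([0, 200, 0]) cube([200, 2100, 2750]);
translate([5300, 200, 0]) cube([200, 2100, 2750]);


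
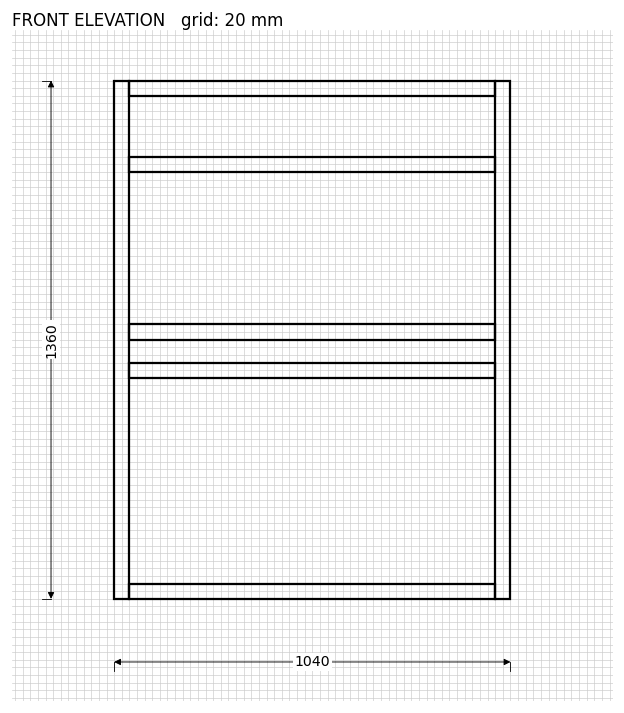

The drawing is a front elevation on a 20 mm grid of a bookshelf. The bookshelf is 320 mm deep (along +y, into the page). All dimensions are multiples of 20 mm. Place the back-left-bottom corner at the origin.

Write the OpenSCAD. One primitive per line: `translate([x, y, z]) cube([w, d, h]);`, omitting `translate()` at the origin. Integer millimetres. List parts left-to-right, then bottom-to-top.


cube([40, 320, 1360]);
translate([40, 0, 0]) cube([960, 320, 40]);
translate([40, 0, 580]) cube([960, 320, 40]);
translate([40, 0, 680]) cube([960, 320, 40]);
translate([40, 0, 1120]) cube([960, 320, 40]);
translate([40, 0, 1320]) cube([960, 320, 40]);
translate([1000, 0, 0]) cube([40, 320, 1360]);


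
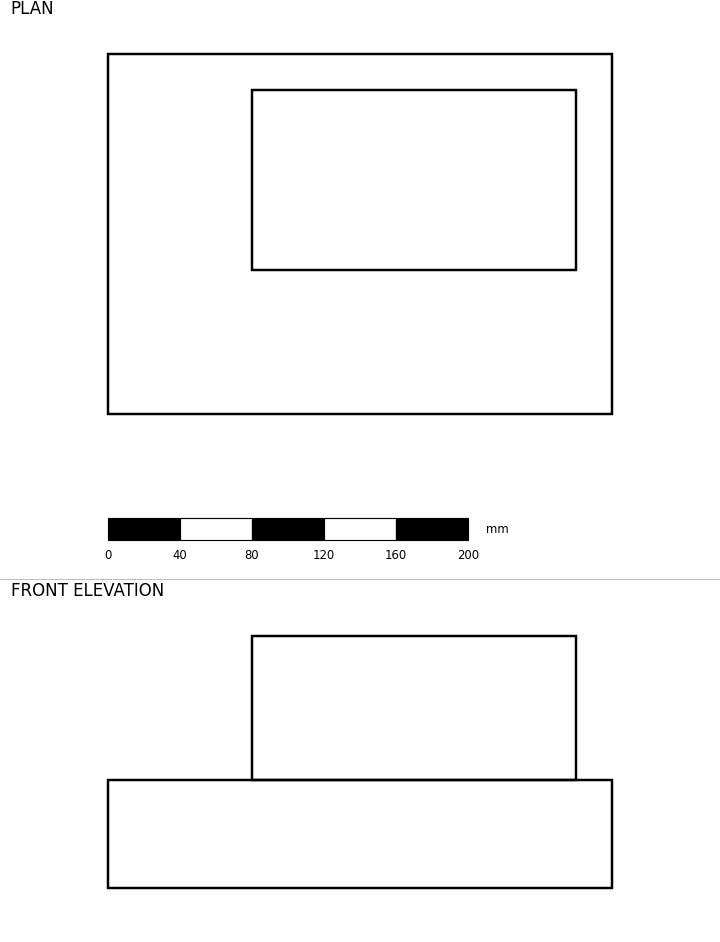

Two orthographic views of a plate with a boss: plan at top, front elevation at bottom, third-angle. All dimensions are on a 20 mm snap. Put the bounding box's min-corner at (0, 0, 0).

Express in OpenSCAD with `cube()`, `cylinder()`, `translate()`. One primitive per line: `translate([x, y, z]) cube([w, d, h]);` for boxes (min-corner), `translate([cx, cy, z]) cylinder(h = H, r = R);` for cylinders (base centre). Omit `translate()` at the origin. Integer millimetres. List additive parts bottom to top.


cube([280, 200, 60]);
translate([80, 80, 60]) cube([180, 100, 80]);
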